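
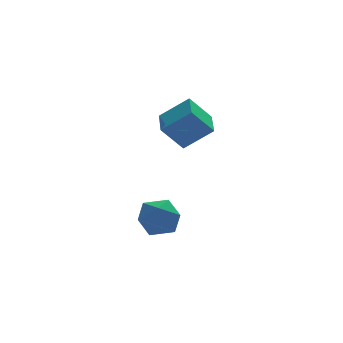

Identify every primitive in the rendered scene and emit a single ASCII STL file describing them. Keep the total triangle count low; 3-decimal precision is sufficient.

solid 
facet normal -0.724 0.279 -0.631
outer loop
vertex 1.037 2.698 2.524
vertex 1.433 4.262 2.76
vertex 2.018 2.624 1.366
endloop
endfacet
facet normal -0.243 -0.959 -0.145
outer loop
vertex 3.227 2.158 2.42
vertex 1.037 2.698 2.524
vertex 2.018 2.624 1.366
endloop
endfacet
facet normal -0.724 0.279 -0.631
outer loop
vertex 2.018 2.624 1.366
vertex 1.433 4.262 2.76
vertex 2.415 4.188 1.602
endloop
endfacet
facet normal 0.646 -0.049 -0.762
outer loop
vertex 2.415 4.188 1.602
vertex 3.227 2.158 2.42
vertex 2.018 2.624 1.366
endloop
endfacet
facet normal -0.646 0.048 0.762
outer loop
vertex 1.037 2.698 2.524
vertex 2.642 3.796 3.814
vertex 1.433 4.262 2.76
endloop
endfacet
facet normal -0.243 -0.959 -0.145
outer loop
vertex 2.245 2.232 3.578
vertex 1.037 2.698 2.524
vertex 3.227 2.158 2.42
endloop
endfacet
facet normal -0.646 0.049 0.762
outer loop
vertex 2.245 2.232 3.578
vertex 2.642 3.796 3.814
vertex 1.037 2.698 2.524
endloop
endfacet
facet normal 0.243 0.959 0.145
outer loop
vertex 1.433 4.262 2.76
vertex 2.642 3.796 3.814
vertex 2.415 4.188 1.602
endloop
endfacet
facet normal 0.646 -0.049 -0.762
outer loop
vertex 3.623 3.722 2.656
vertex 3.227 2.158 2.42
vertex 2.415 4.188 1.602
endloop
endfacet
facet normal 0.243 0.959 0.145
outer loop
vertex 2.415 4.188 1.602
vertex 2.642 3.796 3.814
vertex 3.623 3.722 2.656
endloop
endfacet
facet normal 0.724 -0.279 0.631
outer loop
vertex 3.623 3.722 2.656
vertex 2.245 2.232 3.578
vertex 3.227 2.158 2.42
endloop
endfacet
facet normal 0.724 -0.279 0.631
outer loop
vertex 2.642 3.796 3.814
vertex 2.245 2.232 3.578
vertex 3.623 3.722 2.656
endloop
endfacet
facet normal -0.112 0.060 0.992
outer loop
vertex 0.262 2.738 -1.699
vertex 0.62 1.71 -1.596
vertex 1.33 2.542 -1.566
endloop
endfacet
facet normal 0.040 0.700 0.713
outer loop
vertex 0.262 2.738 -1.699
vertex 1.33 2.542 -1.566
vertex 0.998 3.295 -2.286
endloop
endfacet
facet normal -0.463 0.856 0.232
outer loop
vertex 0.262 2.738 -1.699
vertex 0.998 3.295 -2.286
vertex 0.083 2.929 -2.761
endloop
endfacet
facet normal -0.926 0.313 0.212
outer loop
vertex 0.262 2.738 -1.699
vertex 0.083 2.929 -2.761
vertex -0.15 1.949 -2.334
endloop
endfacet
facet normal -0.709 -0.179 0.682
outer loop
vertex 0.262 2.738 -1.699
vertex -0.15 1.949 -2.334
vertex 0.62 1.71 -1.596
endloop
endfacet
facet normal 0.665 0.648 0.371
outer loop
vertex 0.998 3.295 -2.286
vertex 1.33 2.542 -1.566
vertex 1.81 2.611 -2.546
endloop
endfacet
facet normal 0.418 -0.386 0.823
outer loop
vertex 1.33 2.542 -1.566
vertex 0.62 1.71 -1.596
vertex 1.577 1.631 -2.119
endloop
endfacet
facet normal -0.548 -0.772 0.321
outer loop
vertex 0.62 1.71 -1.596
vertex -0.15 1.949 -2.334
vertex 0.662 1.265 -2.594
endloop
endfacet
facet normal -0.898 0.023 -0.438
outer loop
vertex -0.15 1.949 -2.334
vertex 0.083 2.929 -2.761
vertex 0.33 2.018 -3.314
endloop
endfacet
facet normal -0.149 0.901 -0.408
outer loop
vertex 0.083 2.929 -2.761
vertex 0.998 3.295 -2.286
vertex 1.04 2.85 -3.284
endloop
endfacet
facet normal 0.926 -0.313 -0.212
outer loop
vertex 1.398 1.822 -3.181
vertex 1.81 2.611 -2.546
vertex 1.577 1.631 -2.119
endloop
endfacet
facet normal 0.463 -0.856 -0.232
outer loop
vertex 1.398 1.822 -3.181
vertex 1.577 1.631 -2.119
vertex 0.662 1.265 -2.594
endloop
endfacet
facet normal -0.040 -0.700 -0.713
outer loop
vertex 1.398 1.822 -3.181
vertex 0.662 1.265 -2.594
vertex 0.33 2.018 -3.314
endloop
endfacet
facet normal 0.112 -0.060 -0.992
outer loop
vertex 1.398 1.822 -3.181
vertex 0.33 2.018 -3.314
vertex 1.04 2.85 -3.284
endloop
endfacet
facet normal 0.709 0.179 -0.682
outer loop
vertex 1.398 1.822 -3.181
vertex 1.04 2.85 -3.284
vertex 1.81 2.611 -2.546
endloop
endfacet
facet normal 0.898 -0.023 0.438
outer loop
vertex 1.577 1.631 -2.119
vertex 1.81 2.611 -2.546
vertex 1.33 2.542 -1.566
endloop
endfacet
facet normal 0.149 -0.901 0.408
outer loop
vertex 0.662 1.265 -2.594
vertex 1.577 1.631 -2.119
vertex 0.62 1.71 -1.596
endloop
endfacet
facet normal -0.665 -0.648 -0.371
outer loop
vertex 0.33 2.018 -3.314
vertex 0.662 1.265 -2.594
vertex -0.15 1.949 -2.334
endloop
endfacet
facet normal -0.418 0.386 -0.823
outer loop
vertex 1.04 2.85 -3.284
vertex 0.33 2.018 -3.314
vertex 0.083 2.929 -2.761
endloop
endfacet
facet normal 0.548 0.772 -0.321
outer loop
vertex 1.81 2.611 -2.546
vertex 1.04 2.85 -3.284
vertex 0.998 3.295 -2.286
endloop
endfacet

endsolid


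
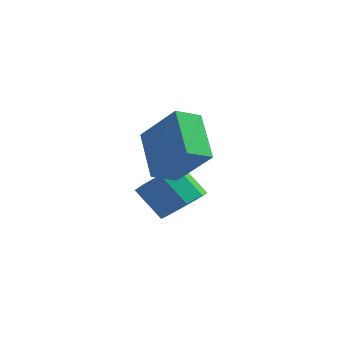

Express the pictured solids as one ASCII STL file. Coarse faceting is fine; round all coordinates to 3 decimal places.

solid 
facet normal -0.706 0.124 -0.697
outer loop
vertex -2.119 -3.696 2.378
vertex -2.973 -2.677 3.423
vertex -1.692 -3.018 2.066
endloop
endfacet
facet normal 0.505 -0.602 -0.618
outer loop
vertex -0.527 -3.223 3.217
vertex -2.119 -3.696 2.378
vertex -1.692 -3.018 2.066
endloop
endfacet
facet normal -0.706 0.125 -0.697
outer loop
vertex -1.692 -3.018 2.066
vertex -2.973 -2.677 3.423
vertex -2.545 -1.999 3.111
endloop
endfacet
facet normal 0.497 0.788 -0.363
outer loop
vertex -2.545 -1.999 3.111
vertex -0.527 -3.223 3.217
vertex -1.692 -3.018 2.066
endloop
endfacet
facet normal -0.497 -0.788 0.363
outer loop
vertex -2.119 -3.696 2.378
vertex -1.808 -2.882 4.574
vertex -2.973 -2.677 3.423
endloop
endfacet
facet normal 0.505 -0.603 -0.618
outer loop
vertex -0.955 -3.901 3.529
vertex -2.119 -3.696 2.378
vertex -0.527 -3.223 3.217
endloop
endfacet
facet normal -0.497 -0.788 0.363
outer loop
vertex -0.955 -3.901 3.529
vertex -1.808 -2.882 4.574
vertex -2.119 -3.696 2.378
endloop
endfacet
facet normal -0.505 0.603 0.618
outer loop
vertex -2.973 -2.677 3.423
vertex -1.808 -2.882 4.574
vertex -2.545 -1.999 3.111
endloop
endfacet
facet normal 0.497 0.788 -0.362
outer loop
vertex -1.381 -2.204 4.262
vertex -0.527 -3.223 3.217
vertex -2.545 -1.999 3.111
endloop
endfacet
facet normal -0.505 0.602 0.618
outer loop
vertex -2.545 -1.999 3.111
vertex -1.808 -2.882 4.574
vertex -1.381 -2.204 4.262
endloop
endfacet
facet normal 0.705 -0.124 0.698
outer loop
vertex -1.381 -2.204 4.262
vertex -0.955 -3.901 3.529
vertex -0.527 -3.223 3.217
endloop
endfacet
facet normal 0.706 -0.124 0.697
outer loop
vertex -1.808 -2.882 4.574
vertex -0.955 -3.901 3.529
vertex -1.381 -2.204 4.262
endloop
endfacet
facet normal 0.678 -0.047 -0.734
outer loop
vertex -1.708 -2.397 0.94
vertex -2.076 -1.809 0.562
vertex -1.498 -1.853 1.099
endloop
endfacet
facet normal 0.648 -0.433 0.627
outer loop
vertex -1.708 -2.397 0.94
vertex -1.498 -1.853 1.099
vertex -2.556 -2.339 1.856
endloop
endfacet
facet normal 0.648 -0.432 0.628
outer loop
vertex -2.556 -2.339 1.856
vertex -1.498 -1.853 1.099
vertex -2.347 -1.795 2.015
endloop
endfacet
facet normal -0.679 0.046 0.733
outer loop
vertex -2.556 -2.339 1.856
vertex -2.347 -1.795 2.015
vertex -2.924 -1.751 1.478
endloop
endfacet
facet normal 0.678 -0.046 -0.734
outer loop
vertex -1.498 -1.853 1.099
vertex -2.076 -1.809 0.562
vertex -1.627 -1.283 0.944
endloop
endfacet
facet normal 0.703 0.330 0.630
outer loop
vertex -1.498 -1.853 1.099
vertex -1.627 -1.283 0.944
vertex -2.347 -1.795 2.015
endloop
endfacet
facet normal 0.703 0.329 0.630
outer loop
vertex -2.347 -1.795 2.015
vertex -1.627 -1.283 0.944
vertex -2.475 -1.225 1.86
endloop
endfacet
facet normal -0.679 0.047 0.733
outer loop
vertex -2.347 -1.795 2.015
vertex -2.475 -1.225 1.86
vertex -2.924 -1.751 1.478
endloop
endfacet
facet normal 0.678 -0.046 -0.733
outer loop
vertex -1.627 -1.283 0.944
vertex -2.076 -1.809 0.562
vertex -2.019 -1.021 0.565
endloop
endfacet
facet normal 0.347 0.900 0.264
outer loop
vertex -1.627 -1.283 0.944
vertex -2.019 -1.021 0.565
vertex -2.475 -1.225 1.86
endloop
endfacet
facet normal 0.347 0.900 0.264
outer loop
vertex -2.475 -1.225 1.86
vertex -2.019 -1.021 0.565
vertex -2.867 -0.963 1.481
endloop
endfacet
facet normal -0.678 0.046 0.733
outer loop
vertex -2.475 -1.225 1.86
vertex -2.867 -0.963 1.481
vertex -2.924 -1.751 1.478
endloop
endfacet
facet normal 0.679 -0.046 -0.733
outer loop
vertex -2.019 -1.021 0.565
vertex -2.076 -1.809 0.562
vertex -2.444 -1.221 0.184
endloop
endfacet
facet normal -0.213 0.943 -0.257
outer loop
vertex -2.019 -1.021 0.565
vertex -2.444 -1.221 0.184
vertex -2.867 -0.963 1.481
endloop
endfacet
facet normal -0.213 0.943 -0.257
outer loop
vertex -2.867 -0.963 1.481
vertex -2.444 -1.221 0.184
vertex -3.292 -1.163 1.1
endloop
endfacet
facet normal -0.679 0.046 0.733
outer loop
vertex -2.867 -0.963 1.481
vertex -3.292 -1.163 1.1
vertex -2.924 -1.751 1.478
endloop
endfacet
facet normal 0.679 -0.046 -0.733
outer loop
vertex -2.444 -1.221 0.184
vertex -2.076 -1.809 0.562
vertex -2.653 -1.765 0.025
endloop
endfacet
facet normal -0.648 0.432 -0.627
outer loop
vertex -2.444 -1.221 0.184
vertex -2.653 -1.765 0.025
vertex -3.292 -1.163 1.1
endloop
endfacet
facet normal -0.647 0.433 -0.627
outer loop
vertex -3.292 -1.163 1.1
vertex -2.653 -1.765 0.025
vertex -3.502 -1.707 0.941
endloop
endfacet
facet normal -0.678 0.047 0.734
outer loop
vertex -3.292 -1.163 1.1
vertex -3.502 -1.707 0.941
vertex -2.924 -1.751 1.478
endloop
endfacet
facet normal 0.679 -0.047 -0.733
outer loop
vertex -2.653 -1.765 0.025
vertex -2.076 -1.809 0.562
vertex -2.525 -2.335 0.18
endloop
endfacet
facet normal -0.703 -0.329 -0.631
outer loop
vertex -2.653 -1.765 0.025
vertex -2.525 -2.335 0.18
vertex -3.502 -1.707 0.941
endloop
endfacet
facet normal -0.703 -0.330 -0.630
outer loop
vertex -3.502 -1.707 0.941
vertex -2.525 -2.335 0.18
vertex -3.373 -2.277 1.096
endloop
endfacet
facet normal -0.678 0.046 0.734
outer loop
vertex -3.502 -1.707 0.941
vertex -3.373 -2.277 1.096
vertex -2.924 -1.751 1.478
endloop
endfacet
facet normal 0.678 -0.046 -0.733
outer loop
vertex -2.525 -2.335 0.18
vertex -2.076 -1.809 0.562
vertex -2.133 -2.597 0.559
endloop
endfacet
facet normal -0.347 -0.900 -0.264
outer loop
vertex -2.525 -2.335 0.18
vertex -2.133 -2.597 0.559
vertex -3.373 -2.277 1.096
endloop
endfacet
facet normal -0.347 -0.900 -0.264
outer loop
vertex -3.373 -2.277 1.096
vertex -2.133 -2.597 0.559
vertex -2.981 -2.539 1.475
endloop
endfacet
facet normal -0.678 0.046 0.733
outer loop
vertex -3.373 -2.277 1.096
vertex -2.981 -2.539 1.475
vertex -2.924 -1.751 1.478
endloop
endfacet
facet normal 0.679 -0.046 -0.733
outer loop
vertex -2.133 -2.597 0.559
vertex -2.076 -1.809 0.562
vertex -1.708 -2.397 0.94
endloop
endfacet
facet normal 0.213 -0.943 0.257
outer loop
vertex -2.133 -2.597 0.559
vertex -1.708 -2.397 0.94
vertex -2.981 -2.539 1.475
endloop
endfacet
facet normal 0.213 -0.943 0.257
outer loop
vertex -2.981 -2.539 1.475
vertex -1.708 -2.397 0.94
vertex -2.556 -2.339 1.856
endloop
endfacet
facet normal -0.679 0.046 0.733
outer loop
vertex -2.981 -2.539 1.475
vertex -2.556 -2.339 1.856
vertex -2.924 -1.751 1.478
endloop
endfacet

endsolid


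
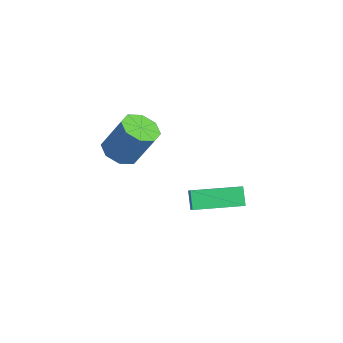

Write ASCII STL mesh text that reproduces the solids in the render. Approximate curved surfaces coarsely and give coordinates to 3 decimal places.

solid 
facet normal -0.297 -0.391 -0.871
outer loop
vertex -0.687 -1.801 2.069
vertex -1.47 -1.583 2.238
vertex -0.829 -1.219 1.856
endloop
endfacet
facet normal 0.928 0.095 -0.360
outer loop
vertex -0.687 -1.801 2.069
vertex -0.829 -1.219 1.856
vertex -0.167 -1.114 3.593
endloop
endfacet
facet normal 0.928 0.097 -0.360
outer loop
vertex -0.167 -1.114 3.593
vertex -0.829 -1.219 1.856
vertex -0.31 -0.533 3.38
endloop
endfacet
facet normal 0.297 0.392 0.871
outer loop
vertex -0.167 -1.114 3.593
vertex -0.31 -0.533 3.38
vertex -0.95 -0.897 3.762
endloop
endfacet
facet normal -0.297 -0.392 -0.871
outer loop
vertex -0.829 -1.219 1.856
vertex -1.47 -1.583 2.238
vertex -1.347 -0.851 1.867
endloop
endfacet
facet normal 0.497 0.715 -0.491
outer loop
vertex -0.829 -1.219 1.856
vertex -1.347 -0.851 1.867
vertex -0.31 -0.533 3.38
endloop
endfacet
facet normal 0.499 0.714 -0.492
outer loop
vertex -0.31 -0.533 3.38
vertex -1.347 -0.851 1.867
vertex -0.827 -0.165 3.39
endloop
endfacet
facet normal 0.296 0.393 0.871
outer loop
vertex -0.31 -0.533 3.38
vertex -0.827 -0.165 3.39
vertex -0.95 -0.897 3.762
endloop
endfacet
facet normal -0.297 -0.392 -0.871
outer loop
vertex -1.347 -0.851 1.867
vertex -1.47 -1.583 2.238
vertex -1.936 -0.912 2.095
endloop
endfacet
facet normal -0.225 0.915 -0.335
outer loop
vertex -1.347 -0.851 1.867
vertex -1.936 -0.912 2.095
vertex -0.827 -0.165 3.39
endloop
endfacet
facet normal -0.225 0.915 -0.335
outer loop
vertex -0.827 -0.165 3.39
vertex -1.936 -0.912 2.095
vertex -1.417 -0.226 3.619
endloop
endfacet
facet normal 0.297 0.392 0.870
outer loop
vertex -0.827 -0.165 3.39
vertex -1.417 -0.226 3.619
vertex -0.95 -0.897 3.762
endloop
endfacet
facet normal -0.297 -0.392 -0.871
outer loop
vertex -1.936 -0.912 2.095
vertex -1.47 -1.583 2.238
vertex -2.253 -1.366 2.407
endloop
endfacet
facet normal -0.814 0.580 0.016
outer loop
vertex -1.936 -0.912 2.095
vertex -2.253 -1.366 2.407
vertex -1.417 -0.226 3.619
endloop
endfacet
facet normal -0.815 0.580 0.017
outer loop
vertex -1.417 -0.226 3.619
vertex -2.253 -1.366 2.407
vertex -1.733 -0.679 3.931
endloop
endfacet
facet normal 0.297 0.392 0.871
outer loop
vertex -1.417 -0.226 3.619
vertex -1.733 -0.679 3.931
vertex -0.95 -0.897 3.762
endloop
endfacet
facet normal -0.297 -0.392 -0.871
outer loop
vertex -2.253 -1.366 2.407
vertex -1.47 -1.583 2.238
vertex -2.11 -1.947 2.62
endloop
endfacet
facet normal -0.928 -0.096 0.360
outer loop
vertex -2.253 -1.366 2.407
vertex -2.11 -1.947 2.62
vertex -1.733 -0.679 3.931
endloop
endfacet
facet normal -0.928 -0.095 0.359
outer loop
vertex -1.733 -0.679 3.931
vertex -2.11 -1.947 2.62
vertex -1.591 -1.261 4.144
endloop
endfacet
facet normal 0.297 0.391 0.871
outer loop
vertex -1.733 -0.679 3.931
vertex -1.591 -1.261 4.144
vertex -0.95 -0.897 3.762
endloop
endfacet
facet normal -0.296 -0.393 -0.871
outer loop
vertex -2.11 -1.947 2.62
vertex -1.47 -1.583 2.238
vertex -1.593 -2.315 2.61
endloop
endfacet
facet normal -0.499 -0.714 0.491
outer loop
vertex -2.11 -1.947 2.62
vertex -1.593 -2.315 2.61
vertex -1.591 -1.261 4.144
endloop
endfacet
facet normal -0.497 -0.715 0.492
outer loop
vertex -1.591 -1.261 4.144
vertex -1.593 -2.315 2.61
vertex -1.073 -1.629 4.133
endloop
endfacet
facet normal 0.297 0.392 0.871
outer loop
vertex -1.591 -1.261 4.144
vertex -1.073 -1.629 4.133
vertex -0.95 -0.897 3.762
endloop
endfacet
facet normal -0.297 -0.392 -0.870
outer loop
vertex -1.593 -2.315 2.61
vertex -1.47 -1.583 2.238
vertex -1.003 -2.254 2.381
endloop
endfacet
facet normal 0.225 -0.915 0.335
outer loop
vertex -1.593 -2.315 2.61
vertex -1.003 -2.254 2.381
vertex -1.073 -1.629 4.133
endloop
endfacet
facet normal 0.225 -0.915 0.335
outer loop
vertex -1.073 -1.629 4.133
vertex -1.003 -2.254 2.381
vertex -0.484 -1.568 3.905
endloop
endfacet
facet normal 0.297 0.392 0.871
outer loop
vertex -1.073 -1.629 4.133
vertex -0.484 -1.568 3.905
vertex -0.95 -0.897 3.762
endloop
endfacet
facet normal -0.297 -0.392 -0.871
outer loop
vertex -1.003 -2.254 2.381
vertex -1.47 -1.583 2.238
vertex -0.687 -1.801 2.069
endloop
endfacet
facet normal 0.815 -0.580 -0.017
outer loop
vertex -1.003 -2.254 2.381
vertex -0.687 -1.801 2.069
vertex -0.484 -1.568 3.905
endloop
endfacet
facet normal 0.814 -0.580 -0.016
outer loop
vertex -0.484 -1.568 3.905
vertex -0.687 -1.801 2.069
vertex -0.167 -1.114 3.593
endloop
endfacet
facet normal 0.297 0.392 0.871
outer loop
vertex -0.484 -1.568 3.905
vertex -0.167 -1.114 3.593
vertex -0.95 -0.897 3.762
endloop
endfacet
facet normal -0.590 0.050 0.806
outer loop
vertex -2.084 1.314 -1.012
vertex -1.83 3.388 -0.955
vertex -2.819 1.419 -1.556
endloop
endfacet
facet normal -0.122 -0.992 -0.027
outer loop
vertex -2.27 1.372 -2.305
vertex -2.084 1.314 -1.012
vertex -2.819 1.419 -1.556
endloop
endfacet
facet normal -0.590 0.050 0.806
outer loop
vertex -2.819 1.419 -1.556
vertex -1.83 3.388 -0.955
vertex -2.564 3.493 -1.499
endloop
endfacet
facet normal -0.798 0.114 -0.592
outer loop
vertex -2.564 3.493 -1.499
vertex -2.27 1.372 -2.305
vertex -2.819 1.419 -1.556
endloop
endfacet
facet normal 0.798 -0.114 0.592
outer loop
vertex -2.084 1.314 -1.012
vertex -1.281 3.341 -1.704
vertex -1.83 3.388 -0.955
endloop
endfacet
facet normal -0.122 -0.992 -0.027
outer loop
vertex -1.536 1.267 -1.761
vertex -2.084 1.314 -1.012
vertex -2.27 1.372 -2.305
endloop
endfacet
facet normal 0.798 -0.114 0.591
outer loop
vertex -1.536 1.267 -1.761
vertex -1.281 3.341 -1.704
vertex -2.084 1.314 -1.012
endloop
endfacet
facet normal 0.122 0.992 0.027
outer loop
vertex -1.83 3.388 -0.955
vertex -1.281 3.341 -1.704
vertex -2.564 3.493 -1.499
endloop
endfacet
facet normal -0.798 0.114 -0.591
outer loop
vertex -2.016 3.446 -2.248
vertex -2.27 1.372 -2.305
vertex -2.564 3.493 -1.499
endloop
endfacet
facet normal 0.122 0.992 0.027
outer loop
vertex -2.564 3.493 -1.499
vertex -1.281 3.341 -1.704
vertex -2.016 3.446 -2.248
endloop
endfacet
facet normal 0.590 -0.050 -0.806
outer loop
vertex -2.016 3.446 -2.248
vertex -1.536 1.267 -1.761
vertex -2.27 1.372 -2.305
endloop
endfacet
facet normal 0.590 -0.050 -0.806
outer loop
vertex -1.281 3.341 -1.704
vertex -1.536 1.267 -1.761
vertex -2.016 3.446 -2.248
endloop
endfacet

endsolid


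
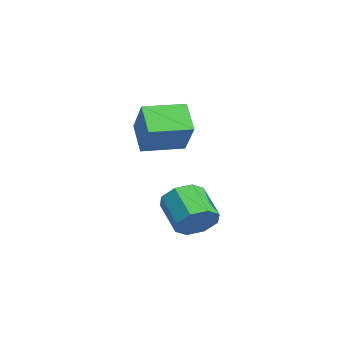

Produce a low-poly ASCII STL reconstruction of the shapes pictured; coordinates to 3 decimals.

solid 
facet normal -0.638 -0.058 -0.768
outer loop
vertex -4.667 1.53 2.485
vertex -4.818 3.564 2.457
vertex -3.386 1.61 1.416
endloop
endfacet
facet normal 0.074 -0.997 0.014
outer loop
vertex -2.002 1.736 3.083
vertex -4.667 1.53 2.485
vertex -3.386 1.61 1.416
endloop
endfacet
facet normal -0.638 -0.058 -0.768
outer loop
vertex -3.386 1.61 1.416
vertex -4.818 3.564 2.457
vertex -3.537 3.644 1.388
endloop
endfacet
facet normal 0.767 0.048 -0.640
outer loop
vertex -3.537 3.644 1.388
vertex -2.002 1.736 3.083
vertex -3.386 1.61 1.416
endloop
endfacet
facet normal -0.767 -0.048 0.640
outer loop
vertex -4.667 1.53 2.485
vertex -3.434 3.69 4.124
vertex -4.818 3.564 2.457
endloop
endfacet
facet normal 0.074 -0.997 0.014
outer loop
vertex -3.283 1.656 4.152
vertex -4.667 1.53 2.485
vertex -2.002 1.736 3.083
endloop
endfacet
facet normal -0.767 -0.048 0.640
outer loop
vertex -3.283 1.656 4.152
vertex -3.434 3.69 4.124
vertex -4.667 1.53 2.485
endloop
endfacet
facet normal -0.074 0.997 -0.014
outer loop
vertex -4.818 3.564 2.457
vertex -3.434 3.69 4.124
vertex -3.537 3.644 1.388
endloop
endfacet
facet normal 0.767 0.048 -0.640
outer loop
vertex -2.153 3.77 3.055
vertex -2.002 1.736 3.083
vertex -3.537 3.644 1.388
endloop
endfacet
facet normal -0.074 0.997 -0.014
outer loop
vertex -3.537 3.644 1.388
vertex -3.434 3.69 4.124
vertex -2.153 3.77 3.055
endloop
endfacet
facet normal 0.638 0.058 0.768
outer loop
vertex -2.153 3.77 3.055
vertex -3.283 1.656 4.152
vertex -2.002 1.736 3.083
endloop
endfacet
facet normal 0.638 0.058 0.768
outer loop
vertex -3.434 3.69 4.124
vertex -3.283 1.656 4.152
vertex -2.153 3.77 3.055
endloop
endfacet
facet normal 0.841 0.200 -0.503
outer loop
vertex 2.37 2.693 -0.054
vertex 1.815 3.102 -0.819
vertex 2.245 3.465 0.044
endloop
endfacet
facet normal 0.518 -0.025 0.855
outer loop
vertex 2.37 2.693 -0.054
vertex 2.245 3.465 0.044
vertex 0.841 2.33 0.863
endloop
endfacet
facet normal 0.518 -0.025 0.855
outer loop
vertex 0.841 2.33 0.863
vertex 2.245 3.465 0.044
vertex 0.716 3.102 0.961
endloop
endfacet
facet normal -0.840 -0.200 0.504
outer loop
vertex 0.841 2.33 0.863
vertex 0.716 3.102 0.961
vertex 0.285 2.738 0.099
endloop
endfacet
facet normal 0.841 0.200 -0.503
outer loop
vertex 2.245 3.465 0.044
vertex 1.815 3.102 -0.819
vertex 1.868 4.025 -0.364
endloop
endfacet
facet normal 0.255 0.676 0.692
outer loop
vertex 2.245 3.465 0.044
vertex 1.868 4.025 -0.364
vertex 0.716 3.102 0.961
endloop
endfacet
facet normal 0.254 0.676 0.692
outer loop
vertex 0.716 3.102 0.961
vertex 1.868 4.025 -0.364
vertex 0.338 3.661 0.553
endloop
endfacet
facet normal -0.840 -0.200 0.504
outer loop
vertex 0.716 3.102 0.961
vertex 0.338 3.661 0.553
vertex 0.285 2.738 0.099
endloop
endfacet
facet normal 0.840 0.200 -0.504
outer loop
vertex 1.868 4.025 -0.364
vertex 1.815 3.102 -0.819
vertex 1.459 4.043 -1.038
endloop
endfacet
facet normal -0.159 0.980 0.123
outer loop
vertex 1.868 4.025 -0.364
vertex 1.459 4.043 -1.038
vertex 0.338 3.661 0.553
endloop
endfacet
facet normal -0.158 0.980 0.124
outer loop
vertex 0.338 3.661 0.553
vertex 1.459 4.043 -1.038
vertex -0.07 3.68 -0.121
endloop
endfacet
facet normal -0.841 -0.199 0.503
outer loop
vertex 0.338 3.661 0.553
vertex -0.07 3.68 -0.121
vertex 0.285 2.738 0.099
endloop
endfacet
facet normal 0.840 0.200 -0.504
outer loop
vertex 1.459 4.043 -1.038
vertex 1.815 3.102 -0.819
vertex 1.259 3.51 -1.583
endloop
endfacet
facet normal -0.479 0.709 -0.518
outer loop
vertex 1.459 4.043 -1.038
vertex 1.259 3.51 -1.583
vertex -0.07 3.68 -0.121
endloop
endfacet
facet normal -0.479 0.709 -0.518
outer loop
vertex -0.07 3.68 -0.121
vertex 1.259 3.51 -1.583
vertex -0.27 3.147 -0.666
endloop
endfacet
facet normal -0.841 -0.199 0.503
outer loop
vertex -0.07 3.68 -0.121
vertex -0.27 3.147 -0.666
vertex 0.285 2.738 0.099
endloop
endfacet
facet normal 0.840 0.200 -0.504
outer loop
vertex 1.259 3.51 -1.583
vertex 1.815 3.102 -0.819
vertex 1.384 2.738 -1.681
endloop
endfacet
facet normal -0.518 0.025 -0.855
outer loop
vertex 1.259 3.51 -1.583
vertex 1.384 2.738 -1.681
vertex -0.27 3.147 -0.666
endloop
endfacet
facet normal -0.518 0.025 -0.855
outer loop
vertex -0.27 3.147 -0.666
vertex 1.384 2.738 -1.681
vertex -0.145 2.375 -0.764
endloop
endfacet
facet normal -0.841 -0.200 0.503
outer loop
vertex -0.27 3.147 -0.666
vertex -0.145 2.375 -0.764
vertex 0.285 2.738 0.099
endloop
endfacet
facet normal 0.840 0.200 -0.504
outer loop
vertex 1.384 2.738 -1.681
vertex 1.815 3.102 -0.819
vertex 1.762 2.179 -1.273
endloop
endfacet
facet normal -0.254 -0.676 -0.691
outer loop
vertex 1.384 2.738 -1.681
vertex 1.762 2.179 -1.273
vertex -0.145 2.375 -0.764
endloop
endfacet
facet normal -0.254 -0.675 -0.692
outer loop
vertex -0.145 2.375 -0.764
vertex 1.762 2.179 -1.273
vertex 0.232 1.815 -0.356
endloop
endfacet
facet normal -0.841 -0.200 0.503
outer loop
vertex -0.145 2.375 -0.764
vertex 0.232 1.815 -0.356
vertex 0.285 2.738 0.099
endloop
endfacet
facet normal 0.841 0.199 -0.503
outer loop
vertex 1.762 2.179 -1.273
vertex 1.815 3.102 -0.819
vertex 2.17 2.16 -0.599
endloop
endfacet
facet normal 0.159 -0.980 -0.124
outer loop
vertex 1.762 2.179 -1.273
vertex 2.17 2.16 -0.599
vertex 0.232 1.815 -0.356
endloop
endfacet
facet normal 0.159 -0.980 -0.123
outer loop
vertex 0.232 1.815 -0.356
vertex 2.17 2.16 -0.599
vertex 0.641 1.797 0.318
endloop
endfacet
facet normal -0.840 -0.200 0.504
outer loop
vertex 0.232 1.815 -0.356
vertex 0.641 1.797 0.318
vertex 0.285 2.738 0.099
endloop
endfacet
facet normal 0.841 0.199 -0.503
outer loop
vertex 2.17 2.16 -0.599
vertex 1.815 3.102 -0.819
vertex 2.37 2.693 -0.054
endloop
endfacet
facet normal 0.479 -0.709 0.518
outer loop
vertex 2.17 2.16 -0.599
vertex 2.37 2.693 -0.054
vertex 0.641 1.797 0.318
endloop
endfacet
facet normal 0.479 -0.709 0.518
outer loop
vertex 0.641 1.797 0.318
vertex 2.37 2.693 -0.054
vertex 0.841 2.33 0.863
endloop
endfacet
facet normal -0.840 -0.200 0.504
outer loop
vertex 0.641 1.797 0.318
vertex 0.841 2.33 0.863
vertex 0.285 2.738 0.099
endloop
endfacet

endsolid


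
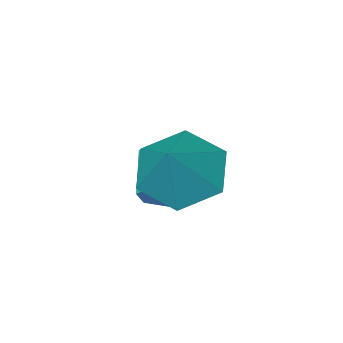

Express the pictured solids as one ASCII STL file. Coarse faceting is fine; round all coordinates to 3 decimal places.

solid 
facet normal 0.543 0.664 -0.514
outer loop
vertex 0.166 0.226 1.291
vertex -0.363 0.565 1.17
vertex 0.04 0.618 1.664
endloop
endfacet
facet normal 0.808 -0.248 0.534
outer loop
vertex 0.166 0.226 1.291
vertex 0.04 0.618 1.664
vertex -0.448 -0.525 1.871
endloop
endfacet
facet normal 0.808 -0.248 0.534
outer loop
vertex -0.448 -0.525 1.871
vertex 0.04 0.618 1.664
vertex -0.574 -0.133 2.244
endloop
endfacet
facet normal -0.544 -0.664 0.514
outer loop
vertex -0.448 -0.525 1.871
vertex -0.574 -0.133 2.244
vertex -0.977 -0.185 1.75
endloop
endfacet
facet normal 0.543 0.664 -0.514
outer loop
vertex 0.04 0.618 1.664
vertex -0.363 0.565 1.17
vertex -0.389 0.97 1.666
endloop
endfacet
facet normal 0.328 0.395 0.858
outer loop
vertex 0.04 0.618 1.664
vertex -0.389 0.97 1.666
vertex -0.574 -0.133 2.244
endloop
endfacet
facet normal 0.326 0.395 0.859
outer loop
vertex -0.574 -0.133 2.244
vertex -0.389 0.97 1.666
vertex -1.003 0.219 2.245
endloop
endfacet
facet normal -0.544 -0.664 0.513
outer loop
vertex -0.574 -0.133 2.244
vertex -1.003 0.219 2.245
vertex -0.977 -0.185 1.75
endloop
endfacet
facet normal 0.543 0.664 -0.514
outer loop
vertex -0.389 0.97 1.666
vertex -0.363 0.565 1.17
vertex -0.799 1.017 1.294
endloop
endfacet
facet normal -0.402 0.742 0.537
outer loop
vertex -0.389 0.97 1.666
vertex -0.799 1.017 1.294
vertex -1.003 0.219 2.245
endloop
endfacet
facet normal -0.401 0.742 0.537
outer loop
vertex -1.003 0.219 2.245
vertex -0.799 1.017 1.294
vertex -1.413 0.266 1.874
endloop
endfacet
facet normal -0.542 -0.665 0.514
outer loop
vertex -1.003 0.219 2.245
vertex -1.413 0.266 1.874
vertex -0.977 -0.185 1.75
endloop
endfacet
facet normal 0.544 0.665 -0.512
outer loop
vertex -0.799 1.017 1.294
vertex -0.363 0.565 1.17
vertex -0.88 0.725 0.829
endloop
endfacet
facet normal -0.827 0.530 -0.189
outer loop
vertex -0.799 1.017 1.294
vertex -0.88 0.725 0.829
vertex -1.413 0.266 1.874
endloop
endfacet
facet normal -0.827 0.530 -0.189
outer loop
vertex -1.413 0.266 1.874
vertex -0.88 0.725 0.829
vertex -1.494 -0.026 1.409
endloop
endfacet
facet normal -0.543 -0.666 0.512
outer loop
vertex -1.413 0.266 1.874
vertex -1.494 -0.026 1.409
vertex -0.977 -0.185 1.75
endloop
endfacet
facet normal 0.544 0.664 -0.513
outer loop
vertex -0.88 0.725 0.829
vertex -0.363 0.565 1.17
vertex -0.572 0.312 0.621
endloop
endfacet
facet normal -0.630 -0.081 -0.772
outer loop
vertex -0.88 0.725 0.829
vertex -0.572 0.312 0.621
vertex -1.494 -0.026 1.409
endloop
endfacet
facet normal -0.630 -0.081 -0.772
outer loop
vertex -1.494 -0.026 1.409
vertex -0.572 0.312 0.621
vertex -1.186 -0.439 1.201
endloop
endfacet
facet normal -0.543 -0.664 0.514
outer loop
vertex -1.494 -0.026 1.409
vertex -1.186 -0.439 1.201
vertex -0.977 -0.185 1.75
endloop
endfacet
facet normal 0.543 0.665 -0.513
outer loop
vertex -0.572 0.312 0.621
vertex -0.363 0.565 1.17
vertex -0.106 0.09 0.826
endloop
endfacet
facet normal 0.040 -0.631 -0.775
outer loop
vertex -0.572 0.312 0.621
vertex -0.106 0.09 0.826
vertex -1.186 -0.439 1.201
endloop
endfacet
facet normal 0.040 -0.631 -0.775
outer loop
vertex -1.186 -0.439 1.201
vertex -0.106 0.09 0.826
vertex -0.72 -0.661 1.406
endloop
endfacet
facet normal -0.543 -0.664 0.514
outer loop
vertex -1.186 -0.439 1.201
vertex -0.72 -0.661 1.406
vertex -0.977 -0.185 1.75
endloop
endfacet
facet normal 0.543 0.665 -0.512
outer loop
vertex -0.106 0.09 0.826
vertex -0.363 0.565 1.17
vertex 0.166 0.226 1.291
endloop
endfacet
facet normal 0.682 -0.706 -0.192
outer loop
vertex -0.106 0.09 0.826
vertex 0.166 0.226 1.291
vertex -0.72 -0.661 1.406
endloop
endfacet
facet normal 0.682 -0.706 -0.192
outer loop
vertex -0.72 -0.661 1.406
vertex 0.166 0.226 1.291
vertex -0.448 -0.525 1.871
endloop
endfacet
facet normal -0.544 -0.664 0.513
outer loop
vertex -0.72 -0.661 1.406
vertex -0.448 -0.525 1.871
vertex -0.977 -0.185 1.75
endloop
endfacet
facet normal -0.513 -0.401 -0.759
outer loop
vertex 0.502 1.976 2.045
vertex 0.01 1.455 2.653
vertex -0.298 2.309 2.41
endloop
endfacet
facet normal 0.342 0.934 -0.103
outer loop
vertex 0.502 1.976 2.045
vertex -0.298 2.309 2.41
vertex 0.79 2.065 3.807
endloop
endfacet
facet normal -0.513 -0.401 -0.759
outer loop
vertex -0.298 2.309 2.41
vertex 0.01 1.455 2.653
vertex -0.79 1.788 3.018
endloop
endfacet
facet normal -0.358 0.832 0.424
outer loop
vertex -0.298 2.309 2.41
vertex -0.79 1.788 3.018
vertex 0.79 2.065 3.807
endloop
endfacet
facet normal -0.513 -0.402 -0.758
outer loop
vertex -0.79 1.788 3.018
vertex 0.01 1.455 2.653
vertex -0.482 0.934 3.262
endloop
endfacet
facet normal -0.457 0.088 0.885
outer loop
vertex -0.79 1.788 3.018
vertex -0.482 0.934 3.262
vertex 0.79 2.065 3.807
endloop
endfacet
facet normal -0.514 -0.401 -0.758
outer loop
vertex -0.482 0.934 3.262
vertex 0.01 1.455 2.653
vertex 0.317 0.601 2.897
endloop
endfacet
facet normal 0.143 -0.555 0.819
outer loop
vertex -0.482 0.934 3.262
vertex 0.317 0.601 2.897
vertex 0.79 2.065 3.807
endloop
endfacet
facet normal -0.513 -0.401 -0.759
outer loop
vertex 0.317 0.601 2.897
vertex 0.01 1.455 2.653
vertex 0.809 1.122 2.289
endloop
endfacet
facet normal 0.842 -0.454 0.292
outer loop
vertex 0.317 0.601 2.897
vertex 0.809 1.122 2.289
vertex 0.79 2.065 3.807
endloop
endfacet
facet normal -0.513 -0.401 -0.759
outer loop
vertex 0.809 1.122 2.289
vertex 0.01 1.455 2.653
vertex 0.502 1.976 2.045
endloop
endfacet
facet normal 0.942 0.290 -0.169
outer loop
vertex 0.809 1.122 2.289
vertex 0.502 1.976 2.045
vertex 0.79 2.065 3.807
endloop
endfacet

endsolid


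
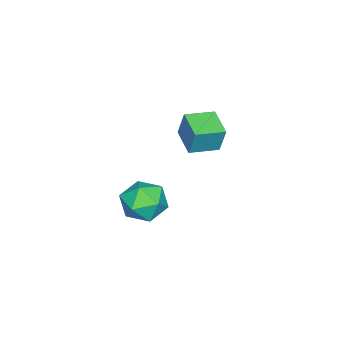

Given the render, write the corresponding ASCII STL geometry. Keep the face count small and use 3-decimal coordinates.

solid 
facet normal -0.207 0.927 0.313
outer loop
vertex 2.027 0.296 -2.956
vertex 1.79 -0.106 -1.921
vertex 2.849 0.217 -2.177
endloop
endfacet
facet normal 0.284 0.937 -0.205
outer loop
vertex 2.027 0.296 -2.956
vertex 2.849 0.217 -2.177
vertex 3.056 -0.081 -3.253
endloop
endfacet
facet normal 0.003 0.624 -0.781
outer loop
vertex 2.027 0.296 -2.956
vertex 3.056 -0.081 -3.253
vertex 2.126 -0.588 -3.662
endloop
endfacet
facet normal -0.662 0.421 -0.620
outer loop
vertex 2.027 0.296 -2.956
vertex 2.126 -0.588 -3.662
vertex 1.344 -0.604 -2.839
endloop
endfacet
facet normal -0.792 0.608 0.055
outer loop
vertex 2.027 0.296 -2.956
vertex 1.344 -0.604 -2.839
vertex 1.79 -0.106 -1.921
endloop
endfacet
facet normal 0.839 0.543 0.011
outer loop
vertex 3.056 -0.081 -3.253
vertex 2.849 0.217 -2.177
vertex 3.456 -0.716 -2.401
endloop
endfacet
facet normal 0.044 0.527 0.848
outer loop
vertex 2.849 0.217 -2.177
vertex 1.79 -0.106 -1.921
vertex 2.674 -0.732 -1.578
endloop
endfacet
facet normal -0.902 0.011 0.432
outer loop
vertex 1.79 -0.106 -1.921
vertex 1.344 -0.604 -2.839
vertex 1.744 -1.239 -1.987
endloop
endfacet
facet normal -0.691 -0.291 -0.662
outer loop
vertex 1.344 -0.604 -2.839
vertex 2.126 -0.588 -3.662
vertex 1.951 -1.537 -3.063
endloop
endfacet
facet normal 0.385 0.038 -0.922
outer loop
vertex 2.126 -0.588 -3.662
vertex 3.056 -0.081 -3.253
vertex 3.01 -1.214 -3.319
endloop
endfacet
facet normal 0.662 -0.421 0.620
outer loop
vertex 2.773 -1.616 -2.284
vertex 3.456 -0.716 -2.401
vertex 2.674 -0.732 -1.578
endloop
endfacet
facet normal -0.003 -0.624 0.781
outer loop
vertex 2.773 -1.616 -2.284
vertex 2.674 -0.732 -1.578
vertex 1.744 -1.239 -1.987
endloop
endfacet
facet normal -0.284 -0.937 0.205
outer loop
vertex 2.773 -1.616 -2.284
vertex 1.744 -1.239 -1.987
vertex 1.951 -1.537 -3.063
endloop
endfacet
facet normal 0.207 -0.927 -0.313
outer loop
vertex 2.773 -1.616 -2.284
vertex 1.951 -1.537 -3.063
vertex 3.01 -1.214 -3.319
endloop
endfacet
facet normal 0.792 -0.608 -0.055
outer loop
vertex 2.773 -1.616 -2.284
vertex 3.01 -1.214 -3.319
vertex 3.456 -0.716 -2.401
endloop
endfacet
facet normal 0.691 0.291 0.662
outer loop
vertex 2.674 -0.732 -1.578
vertex 3.456 -0.716 -2.401
vertex 2.849 0.217 -2.177
endloop
endfacet
facet normal -0.385 -0.038 0.922
outer loop
vertex 1.744 -1.239 -1.987
vertex 2.674 -0.732 -1.578
vertex 1.79 -0.106 -1.921
endloop
endfacet
facet normal -0.839 -0.543 -0.011
outer loop
vertex 1.951 -1.537 -3.063
vertex 1.744 -1.239 -1.987
vertex 1.344 -0.604 -2.839
endloop
endfacet
facet normal -0.044 -0.527 -0.848
outer loop
vertex 3.01 -1.214 -3.319
vertex 1.951 -1.537 -3.063
vertex 2.126 -0.588 -3.662
endloop
endfacet
facet normal 0.902 -0.011 -0.432
outer loop
vertex 3.456 -0.716 -2.401
vertex 3.01 -1.214 -3.319
vertex 3.056 -0.081 -3.253
endloop
endfacet
facet normal -0.698 0.706 -0.120
outer loop
vertex -3.557 0.013 -0.674
vertex -2.506 0.991 -1.032
vertex -3.687 -0.348 -2.042
endloop
endfacet
facet normal -0.710 -0.662 0.242
outer loop
vertex -2.674 -1.371 -1.868
vertex -3.557 0.013 -0.674
vertex -3.687 -0.348 -2.042
endloop
endfacet
facet normal -0.698 0.706 -0.120
outer loop
vertex -3.687 -0.348 -2.042
vertex -2.506 0.991 -1.032
vertex -2.636 0.631 -2.399
endloop
endfacet
facet normal -0.091 -0.254 -0.963
outer loop
vertex -2.636 0.631 -2.399
vertex -2.674 -1.371 -1.868
vertex -3.687 -0.348 -2.042
endloop
endfacet
facet normal 0.091 0.254 0.963
outer loop
vertex -3.557 0.013 -0.674
vertex -1.493 -0.032 -0.858
vertex -2.506 0.991 -1.032
endloop
endfacet
facet normal -0.710 -0.661 0.242
outer loop
vertex -2.544 -1.011 -0.501
vertex -3.557 0.013 -0.674
vertex -2.674 -1.371 -1.868
endloop
endfacet
facet normal 0.091 0.253 0.963
outer loop
vertex -2.544 -1.011 -0.501
vertex -1.493 -0.032 -0.858
vertex -3.557 0.013 -0.674
endloop
endfacet
facet normal 0.710 0.662 -0.242
outer loop
vertex -2.506 0.991 -1.032
vertex -1.493 -0.032 -0.858
vertex -2.636 0.631 -2.399
endloop
endfacet
facet normal -0.092 -0.254 -0.963
outer loop
vertex -1.623 -0.393 -2.226
vertex -2.674 -1.371 -1.868
vertex -2.636 0.631 -2.399
endloop
endfacet
facet normal 0.710 0.661 -0.242
outer loop
vertex -2.636 0.631 -2.399
vertex -1.493 -0.032 -0.858
vertex -1.623 -0.393 -2.226
endloop
endfacet
facet normal 0.698 -0.706 0.120
outer loop
vertex -1.623 -0.393 -2.226
vertex -2.544 -1.011 -0.501
vertex -2.674 -1.371 -1.868
endloop
endfacet
facet normal 0.698 -0.706 0.120
outer loop
vertex -1.493 -0.032 -0.858
vertex -2.544 -1.011 -0.501
vertex -1.623 -0.393 -2.226
endloop
endfacet

endsolid


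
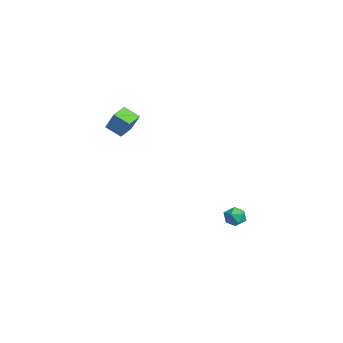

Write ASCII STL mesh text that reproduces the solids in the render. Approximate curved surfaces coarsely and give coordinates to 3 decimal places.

solid 
facet normal -0.609 -0.366 0.704
outer loop
vertex 1.477 2.357 -3.58
vertex 1.867 1.839 -3.512
vertex 1.966 2.372 -3.149
endloop
endfacet
facet normal -0.626 0.346 0.698
outer loop
vertex 1.477 2.357 -3.58
vertex 1.966 2.372 -3.149
vertex 1.842 2.894 -3.519
endloop
endfacet
facet normal -0.829 0.558 0.047
outer loop
vertex 1.477 2.357 -3.58
vertex 1.842 2.894 -3.519
vertex 1.667 2.684 -4.111
endloop
endfacet
facet normal -0.936 -0.024 -0.350
outer loop
vertex 1.477 2.357 -3.58
vertex 1.667 2.684 -4.111
vertex 1.682 2.032 -4.106
endloop
endfacet
facet normal -0.801 -0.596 0.056
outer loop
vertex 1.477 2.357 -3.58
vertex 1.682 2.032 -4.106
vertex 1.867 1.839 -3.512
endloop
endfacet
facet normal 0.038 0.584 0.811
outer loop
vertex 1.842 2.894 -3.519
vertex 1.966 2.372 -3.149
vertex 2.458 2.708 -3.414
endloop
endfacet
facet normal 0.065 -0.570 0.819
outer loop
vertex 1.966 2.372 -3.149
vertex 1.867 1.839 -3.512
vertex 2.473 2.056 -3.409
endloop
endfacet
facet normal -0.245 -0.942 -0.230
outer loop
vertex 1.867 1.839 -3.512
vertex 1.682 2.032 -4.106
vertex 2.298 1.846 -4.001
endloop
endfacet
facet normal -0.465 -0.017 -0.885
outer loop
vertex 1.682 2.032 -4.106
vertex 1.667 2.684 -4.111
vertex 2.174 2.368 -4.371
endloop
endfacet
facet normal -0.290 0.926 -0.243
outer loop
vertex 1.667 2.684 -4.111
vertex 1.842 2.894 -3.519
vertex 2.273 2.901 -4.008
endloop
endfacet
facet normal 0.936 0.024 0.350
outer loop
vertex 2.663 2.383 -3.94
vertex 2.458 2.708 -3.414
vertex 2.473 2.056 -3.409
endloop
endfacet
facet normal 0.829 -0.558 -0.047
outer loop
vertex 2.663 2.383 -3.94
vertex 2.473 2.056 -3.409
vertex 2.298 1.846 -4.001
endloop
endfacet
facet normal 0.626 -0.346 -0.698
outer loop
vertex 2.663 2.383 -3.94
vertex 2.298 1.846 -4.001
vertex 2.174 2.368 -4.371
endloop
endfacet
facet normal 0.609 0.366 -0.704
outer loop
vertex 2.663 2.383 -3.94
vertex 2.174 2.368 -4.371
vertex 2.273 2.901 -4.008
endloop
endfacet
facet normal 0.801 0.596 -0.056
outer loop
vertex 2.663 2.383 -3.94
vertex 2.273 2.901 -4.008
vertex 2.458 2.708 -3.414
endloop
endfacet
facet normal 0.465 0.017 0.885
outer loop
vertex 2.473 2.056 -3.409
vertex 2.458 2.708 -3.414
vertex 1.966 2.372 -3.149
endloop
endfacet
facet normal 0.290 -0.926 0.243
outer loop
vertex 2.298 1.846 -4.001
vertex 2.473 2.056 -3.409
vertex 1.867 1.839 -3.512
endloop
endfacet
facet normal -0.038 -0.584 -0.811
outer loop
vertex 2.174 2.368 -4.371
vertex 2.298 1.846 -4.001
vertex 1.682 2.032 -4.106
endloop
endfacet
facet normal -0.065 0.570 -0.819
outer loop
vertex 2.273 2.901 -4.008
vertex 2.174 2.368 -4.371
vertex 1.667 2.684 -4.111
endloop
endfacet
facet normal 0.245 0.942 0.230
outer loop
vertex 2.458 2.708 -3.414
vertex 2.273 2.901 -4.008
vertex 1.842 2.894 -3.519
endloop
endfacet
facet normal -0.518 -0.220 -0.827
outer loop
vertex 0.938 -3.883 2.568
vertex 0.32 -3.237 2.783
vertex 1.452 -3.227 2.071
endloop
endfacet
facet normal 0.672 -0.703 -0.234
outer loop
vertex 2.12 -2.943 3.137
vertex 0.938 -3.883 2.568
vertex 1.452 -3.227 2.071
endloop
endfacet
facet normal -0.518 -0.220 -0.827
outer loop
vertex 1.452 -3.227 2.071
vertex 0.32 -3.237 2.783
vertex 0.834 -2.581 2.286
endloop
endfacet
facet normal 0.529 0.677 -0.512
outer loop
vertex 0.834 -2.581 2.286
vertex 2.12 -2.943 3.137
vertex 1.452 -3.227 2.071
endloop
endfacet
facet normal -0.529 -0.677 0.512
outer loop
vertex 0.938 -3.883 2.568
vertex 0.988 -2.953 3.849
vertex 0.32 -3.237 2.783
endloop
endfacet
facet normal 0.672 -0.703 -0.234
outer loop
vertex 1.606 -3.599 3.634
vertex 0.938 -3.883 2.568
vertex 2.12 -2.943 3.137
endloop
endfacet
facet normal -0.529 -0.677 0.512
outer loop
vertex 1.606 -3.599 3.634
vertex 0.988 -2.953 3.849
vertex 0.938 -3.883 2.568
endloop
endfacet
facet normal -0.672 0.703 0.234
outer loop
vertex 0.32 -3.237 2.783
vertex 0.988 -2.953 3.849
vertex 0.834 -2.581 2.286
endloop
endfacet
facet normal 0.529 0.677 -0.512
outer loop
vertex 1.502 -2.297 3.352
vertex 2.12 -2.943 3.137
vertex 0.834 -2.581 2.286
endloop
endfacet
facet normal -0.672 0.703 0.234
outer loop
vertex 0.834 -2.581 2.286
vertex 0.988 -2.953 3.849
vertex 1.502 -2.297 3.352
endloop
endfacet
facet normal 0.518 0.220 0.827
outer loop
vertex 1.502 -2.297 3.352
vertex 1.606 -3.599 3.634
vertex 2.12 -2.943 3.137
endloop
endfacet
facet normal 0.518 0.220 0.827
outer loop
vertex 0.988 -2.953 3.849
vertex 1.606 -3.599 3.634
vertex 1.502 -2.297 3.352
endloop
endfacet

endsolid


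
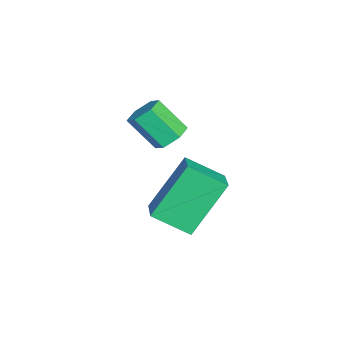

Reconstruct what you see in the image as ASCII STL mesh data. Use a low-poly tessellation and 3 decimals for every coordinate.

solid 
facet normal -0.377 0.496 0.782
outer loop
vertex 0.177 3.791 -2.362
vertex 1.19 3.912 -1.95
vertex 0.301 4.86 -2.98
endloop
endfacet
facet normal -0.921 -0.110 -0.375
outer loop
vertex 1.01 3.928 -4.45
vertex 0.177 3.791 -2.362
vertex 0.301 4.86 -2.98
endloop
endfacet
facet normal -0.378 0.496 0.782
outer loop
vertex 0.301 4.86 -2.98
vertex 1.19 3.912 -1.95
vertex 1.313 4.981 -2.568
endloop
endfacet
facet normal 0.100 0.861 -0.498
outer loop
vertex 1.313 4.981 -2.568
vertex 1.01 3.928 -4.45
vertex 0.301 4.86 -2.98
endloop
endfacet
facet normal -0.100 -0.861 0.498
outer loop
vertex 0.177 3.791 -2.362
vertex 1.899 2.98 -3.42
vertex 1.19 3.912 -1.95
endloop
endfacet
facet normal -0.921 -0.111 -0.375
outer loop
vertex 0.887 2.859 -3.832
vertex 0.177 3.791 -2.362
vertex 1.01 3.928 -4.45
endloop
endfacet
facet normal -0.100 -0.861 0.498
outer loop
vertex 0.887 2.859 -3.832
vertex 1.899 2.98 -3.42
vertex 0.177 3.791 -2.362
endloop
endfacet
facet normal 0.921 0.110 0.374
outer loop
vertex 1.19 3.912 -1.95
vertex 1.899 2.98 -3.42
vertex 1.313 4.981 -2.568
endloop
endfacet
facet normal 0.100 0.861 -0.498
outer loop
vertex 2.023 4.049 -4.038
vertex 1.01 3.928 -4.45
vertex 1.313 4.981 -2.568
endloop
endfacet
facet normal 0.921 0.110 0.375
outer loop
vertex 1.313 4.981 -2.568
vertex 1.899 2.98 -3.42
vertex 2.023 4.049 -4.038
endloop
endfacet
facet normal 0.377 -0.496 -0.782
outer loop
vertex 2.023 4.049 -4.038
vertex 0.887 2.859 -3.832
vertex 1.01 3.928 -4.45
endloop
endfacet
facet normal 0.378 -0.496 -0.782
outer loop
vertex 1.899 2.98 -3.42
vertex 0.887 2.859 -3.832
vertex 2.023 4.049 -4.038
endloop
endfacet
facet normal 0.209 0.641 -0.739
outer loop
vertex -1.292 3.582 -2.648
vertex -1.688 3.334 -2.975
vertex -1.83 3.77 -2.637
endloop
endfacet
facet normal 0.256 0.693 0.674
outer loop
vertex -1.292 3.582 -2.648
vertex -1.83 3.77 -2.637
vertex -1.557 2.774 -1.717
endloop
endfacet
facet normal 0.256 0.693 0.674
outer loop
vertex -1.557 2.774 -1.717
vertex -1.83 3.77 -2.637
vertex -2.095 2.963 -1.707
endloop
endfacet
facet normal -0.211 -0.640 0.739
outer loop
vertex -1.557 2.774 -1.717
vertex -2.095 2.963 -1.707
vertex -1.952 2.526 -2.045
endloop
endfacet
facet normal 0.210 0.641 -0.738
outer loop
vertex -1.83 3.77 -2.637
vertex -1.688 3.334 -2.975
vertex -2.226 3.522 -2.965
endloop
endfacet
facet normal -0.689 0.633 0.353
outer loop
vertex -1.83 3.77 -2.637
vertex -2.226 3.522 -2.965
vertex -2.095 2.963 -1.707
endloop
endfacet
facet normal -0.689 0.633 0.353
outer loop
vertex -2.095 2.963 -1.707
vertex -2.226 3.522 -2.965
vertex -2.49 2.715 -2.034
endloop
endfacet
facet normal -0.210 -0.640 0.739
outer loop
vertex -2.095 2.963 -1.707
vertex -2.49 2.715 -2.034
vertex -1.952 2.526 -2.045
endloop
endfacet
facet normal 0.210 0.641 -0.738
outer loop
vertex -2.226 3.522 -2.965
vertex -1.688 3.334 -2.975
vertex -2.083 3.086 -3.303
endloop
endfacet
facet normal -0.945 -0.061 -0.321
outer loop
vertex -2.226 3.522 -2.965
vertex -2.083 3.086 -3.303
vertex -2.49 2.715 -2.034
endloop
endfacet
facet normal -0.945 -0.059 -0.321
outer loop
vertex -2.49 2.715 -2.034
vertex -2.083 3.086 -3.303
vertex -2.348 2.278 -2.372
endloop
endfacet
facet normal -0.210 -0.640 0.739
outer loop
vertex -2.49 2.715 -2.034
vertex -2.348 2.278 -2.372
vertex -1.952 2.526 -2.045
endloop
endfacet
facet normal 0.211 0.640 -0.739
outer loop
vertex -2.083 3.086 -3.303
vertex -1.688 3.334 -2.975
vertex -1.545 2.897 -3.313
endloop
endfacet
facet normal -0.256 -0.693 -0.674
outer loop
vertex -2.083 3.086 -3.303
vertex -1.545 2.897 -3.313
vertex -2.348 2.278 -2.372
endloop
endfacet
facet normal -0.256 -0.693 -0.674
outer loop
vertex -2.348 2.278 -2.372
vertex -1.545 2.897 -3.313
vertex -1.81 2.09 -2.383
endloop
endfacet
facet normal -0.209 -0.641 0.739
outer loop
vertex -2.348 2.278 -2.372
vertex -1.81 2.09 -2.383
vertex -1.952 2.526 -2.045
endloop
endfacet
facet normal 0.210 0.640 -0.739
outer loop
vertex -1.545 2.897 -3.313
vertex -1.688 3.334 -2.975
vertex -1.15 3.145 -2.986
endloop
endfacet
facet normal 0.689 -0.633 -0.353
outer loop
vertex -1.545 2.897 -3.313
vertex -1.15 3.145 -2.986
vertex -1.81 2.09 -2.383
endloop
endfacet
facet normal 0.689 -0.633 -0.353
outer loop
vertex -1.81 2.09 -2.383
vertex -1.15 3.145 -2.986
vertex -1.414 2.338 -2.055
endloop
endfacet
facet normal -0.210 -0.641 0.738
outer loop
vertex -1.81 2.09 -2.383
vertex -1.414 2.338 -2.055
vertex -1.952 2.526 -2.045
endloop
endfacet
facet normal 0.210 0.640 -0.739
outer loop
vertex -1.15 3.145 -2.986
vertex -1.688 3.334 -2.975
vertex -1.292 3.582 -2.648
endloop
endfacet
facet normal 0.946 0.060 0.320
outer loop
vertex -1.15 3.145 -2.986
vertex -1.292 3.582 -2.648
vertex -1.414 2.338 -2.055
endloop
endfacet
facet normal 0.945 0.061 0.322
outer loop
vertex -1.414 2.338 -2.055
vertex -1.292 3.582 -2.648
vertex -1.557 2.774 -1.717
endloop
endfacet
facet normal -0.210 -0.641 0.738
outer loop
vertex -1.414 2.338 -2.055
vertex -1.557 2.774 -1.717
vertex -1.952 2.526 -2.045
endloop
endfacet

endsolid


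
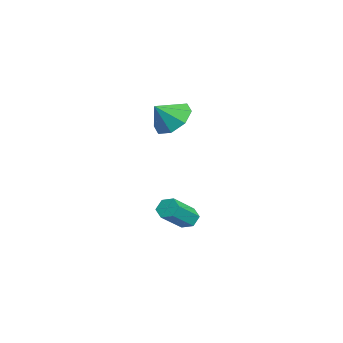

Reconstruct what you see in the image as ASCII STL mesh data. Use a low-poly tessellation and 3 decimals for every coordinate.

solid 
facet normal -0.509 0.589 -0.628
outer loop
vertex 3.324 -0.441 -3.15
vertex 2.888 -0.577 -2.924
vertex 3.147 -0.172 -2.754
endloop
endfacet
facet normal 0.787 0.613 -0.065
outer loop
vertex 3.324 -0.441 -3.15
vertex 3.147 -0.172 -2.754
vertex 4.108 -1.346 -2.182
endloop
endfacet
facet normal 0.787 0.613 -0.065
outer loop
vertex 4.108 -1.346 -2.182
vertex 3.147 -0.172 -2.754
vertex 3.931 -1.077 -1.787
endloop
endfacet
facet normal 0.510 -0.587 0.628
outer loop
vertex 4.108 -1.346 -2.182
vertex 3.931 -1.077 -1.787
vertex 3.672 -1.483 -1.956
endloop
endfacet
facet normal -0.508 0.589 -0.629
outer loop
vertex 3.147 -0.172 -2.754
vertex 2.888 -0.577 -2.924
vertex 2.711 -0.308 -2.529
endloop
endfacet
facet normal 0.092 0.763 0.640
outer loop
vertex 3.147 -0.172 -2.754
vertex 2.711 -0.308 -2.529
vertex 3.931 -1.077 -1.787
endloop
endfacet
facet normal 0.092 0.763 0.640
outer loop
vertex 3.931 -1.077 -1.787
vertex 2.711 -0.308 -2.529
vertex 3.495 -1.214 -1.561
endloop
endfacet
facet normal 0.510 -0.587 0.628
outer loop
vertex 3.931 -1.077 -1.787
vertex 3.495 -1.214 -1.561
vertex 3.672 -1.483 -1.956
endloop
endfacet
facet normal -0.510 0.587 -0.628
outer loop
vertex 2.711 -0.308 -2.529
vertex 2.888 -0.577 -2.924
vertex 2.452 -0.714 -2.698
endloop
endfacet
facet normal -0.695 0.150 0.703
outer loop
vertex 2.711 -0.308 -2.529
vertex 2.452 -0.714 -2.698
vertex 3.495 -1.214 -1.561
endloop
endfacet
facet normal -0.695 0.151 0.703
outer loop
vertex 3.495 -1.214 -1.561
vertex 2.452 -0.714 -2.698
vertex 3.236 -1.619 -1.73
endloop
endfacet
facet normal 0.509 -0.588 0.629
outer loop
vertex 3.495 -1.214 -1.561
vertex 3.236 -1.619 -1.73
vertex 3.672 -1.483 -1.956
endloop
endfacet
facet normal -0.510 0.587 -0.628
outer loop
vertex 2.452 -0.714 -2.698
vertex 2.888 -0.577 -2.924
vertex 2.629 -0.983 -3.093
endloop
endfacet
facet normal -0.787 -0.613 0.065
outer loop
vertex 2.452 -0.714 -2.698
vertex 2.629 -0.983 -3.093
vertex 3.236 -1.619 -1.73
endloop
endfacet
facet normal -0.787 -0.613 0.065
outer loop
vertex 3.236 -1.619 -1.73
vertex 2.629 -0.983 -3.093
vertex 3.413 -1.888 -2.126
endloop
endfacet
facet normal 0.509 -0.589 0.628
outer loop
vertex 3.236 -1.619 -1.73
vertex 3.413 -1.888 -2.126
vertex 3.672 -1.483 -1.956
endloop
endfacet
facet normal -0.510 0.587 -0.628
outer loop
vertex 2.629 -0.983 -3.093
vertex 2.888 -0.577 -2.924
vertex 3.065 -0.846 -3.319
endloop
endfacet
facet normal -0.092 -0.763 -0.640
outer loop
vertex 2.629 -0.983 -3.093
vertex 3.065 -0.846 -3.319
vertex 3.413 -1.888 -2.126
endloop
endfacet
facet normal -0.092 -0.763 -0.640
outer loop
vertex 3.413 -1.888 -2.126
vertex 3.065 -0.846 -3.319
vertex 3.849 -1.752 -2.351
endloop
endfacet
facet normal 0.508 -0.589 0.629
outer loop
vertex 3.413 -1.888 -2.126
vertex 3.849 -1.752 -2.351
vertex 3.672 -1.483 -1.956
endloop
endfacet
facet normal -0.509 0.588 -0.629
outer loop
vertex 3.065 -0.846 -3.319
vertex 2.888 -0.577 -2.924
vertex 3.324 -0.441 -3.15
endloop
endfacet
facet normal 0.695 -0.151 -0.703
outer loop
vertex 3.065 -0.846 -3.319
vertex 3.324 -0.441 -3.15
vertex 3.849 -1.752 -2.351
endloop
endfacet
facet normal 0.695 -0.150 -0.703
outer loop
vertex 3.849 -1.752 -2.351
vertex 3.324 -0.441 -3.15
vertex 4.108 -1.346 -2.182
endloop
endfacet
facet normal 0.510 -0.587 0.628
outer loop
vertex 3.849 -1.752 -2.351
vertex 4.108 -1.346 -2.182
vertex 3.672 -1.483 -1.956
endloop
endfacet
facet normal -0.203 0.673 -0.711
outer loop
vertex 3.364 -0.765 2.248
vertex 2.52 -1.097 2.175
vertex 2.915 -0.448 2.676
endloop
endfacet
facet normal 0.707 0.048 0.706
outer loop
vertex 3.364 -0.765 2.248
vertex 2.915 -0.448 2.676
vertex 2.74 -1.823 2.945
endloop
endfacet
facet normal -0.203 0.673 -0.712
outer loop
vertex 2.915 -0.448 2.676
vertex 2.52 -1.097 2.175
vertex 2.235 -0.511 2.81
endloop
endfacet
facet normal 0.176 0.167 0.970
outer loop
vertex 2.915 -0.448 2.676
vertex 2.235 -0.511 2.81
vertex 2.74 -1.823 2.945
endloop
endfacet
facet normal -0.203 0.672 -0.712
outer loop
vertex 2.235 -0.511 2.81
vertex 2.52 -1.097 2.175
vertex 1.722 -0.917 2.573
endloop
endfacet
facet normal -0.384 -0.053 0.922
outer loop
vertex 2.235 -0.511 2.81
vertex 1.722 -0.917 2.573
vertex 2.74 -1.823 2.945
endloop
endfacet
facet normal -0.204 0.672 -0.712
outer loop
vertex 1.722 -0.917 2.573
vertex 2.52 -1.097 2.175
vertex 1.676 -1.429 2.103
endloop
endfacet
facet normal -0.646 -0.484 0.590
outer loop
vertex 1.722 -0.917 2.573
vertex 1.676 -1.429 2.103
vertex 2.74 -1.823 2.945
endloop
endfacet
facet normal -0.203 0.672 -0.712
outer loop
vertex 1.676 -1.429 2.103
vertex 2.52 -1.097 2.175
vertex 2.125 -1.747 1.675
endloop
endfacet
facet normal -0.457 -0.873 0.169
outer loop
vertex 1.676 -1.429 2.103
vertex 2.125 -1.747 1.675
vertex 2.74 -1.823 2.945
endloop
endfacet
facet normal -0.203 0.672 -0.712
outer loop
vertex 2.125 -1.747 1.675
vertex 2.52 -1.097 2.175
vertex 2.806 -1.683 1.541
endloop
endfacet
facet normal 0.075 -0.993 -0.095
outer loop
vertex 2.125 -1.747 1.675
vertex 2.806 -1.683 1.541
vertex 2.74 -1.823 2.945
endloop
endfacet
facet normal -0.203 0.672 -0.712
outer loop
vertex 2.806 -1.683 1.541
vertex 2.52 -1.097 2.175
vertex 3.319 -1.277 1.778
endloop
endfacet
facet normal 0.633 -0.773 -0.047
outer loop
vertex 2.806 -1.683 1.541
vertex 3.319 -1.277 1.778
vertex 2.74 -1.823 2.945
endloop
endfacet
facet normal -0.203 0.672 -0.712
outer loop
vertex 3.319 -1.277 1.778
vertex 2.52 -1.097 2.175
vertex 3.364 -0.765 2.248
endloop
endfacet
facet normal 0.896 -0.341 0.285
outer loop
vertex 3.319 -1.277 1.778
vertex 3.364 -0.765 2.248
vertex 2.74 -1.823 2.945
endloop
endfacet

endsolid


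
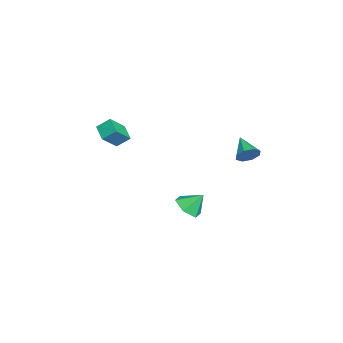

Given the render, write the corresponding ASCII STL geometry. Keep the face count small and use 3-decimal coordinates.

solid 
facet normal 0.843 0.318 -0.434
outer loop
vertex -2.452 4.16 2.575
vertex -2.627 3.897 2.042
vertex -2.704 4.455 2.302
endloop
endfacet
facet normal -0.275 0.516 0.811
outer loop
vertex -2.452 4.16 2.575
vertex -2.704 4.455 2.302
vertex -3.673 3.503 2.578
endloop
endfacet
facet normal 0.843 0.318 -0.434
outer loop
vertex -2.704 4.455 2.302
vertex -2.627 3.897 2.042
vertex -2.911 4.423 1.876
endloop
endfacet
facet normal -0.639 0.725 0.256
outer loop
vertex -2.704 4.455 2.302
vertex -2.911 4.423 1.876
vertex -3.673 3.503 2.578
endloop
endfacet
facet normal 0.843 0.319 -0.432
outer loop
vertex -2.911 4.423 1.876
vertex -2.627 3.897 2.042
vertex -2.951 4.083 1.547
endloop
endfacet
facet normal -0.835 0.430 -0.343
outer loop
vertex -2.911 4.423 1.876
vertex -2.951 4.083 1.547
vertex -3.673 3.503 2.578
endloop
endfacet
facet normal 0.844 0.318 -0.433
outer loop
vertex -2.951 4.083 1.547
vertex -2.627 3.897 2.042
vertex -2.802 3.635 1.508
endloop
endfacet
facet normal -0.749 -0.194 -0.634
outer loop
vertex -2.951 4.083 1.547
vertex -2.802 3.635 1.508
vertex -3.673 3.503 2.578
endloop
endfacet
facet normal 0.843 0.319 -0.433
outer loop
vertex -2.802 3.635 1.508
vertex -2.627 3.897 2.042
vertex -2.55 3.34 1.782
endloop
endfacet
facet normal -0.431 -0.784 -0.447
outer loop
vertex -2.802 3.635 1.508
vertex -2.55 3.34 1.782
vertex -3.673 3.503 2.578
endloop
endfacet
facet normal 0.843 0.319 -0.434
outer loop
vertex -2.55 3.34 1.782
vertex -2.627 3.897 2.042
vertex -2.343 3.372 2.208
endloop
endfacet
facet normal -0.068 -0.992 0.107
outer loop
vertex -2.55 3.34 1.782
vertex -2.343 3.372 2.208
vertex -3.673 3.503 2.578
endloop
endfacet
facet normal 0.843 0.319 -0.433
outer loop
vertex -2.343 3.372 2.208
vertex -2.627 3.897 2.042
vertex -2.303 3.711 2.536
endloop
endfacet
facet normal 0.128 -0.697 0.705
outer loop
vertex -2.343 3.372 2.208
vertex -2.303 3.711 2.536
vertex -3.673 3.503 2.578
endloop
endfacet
facet normal 0.843 0.318 -0.434
outer loop
vertex -2.303 3.711 2.536
vertex -2.627 3.897 2.042
vertex -2.452 4.16 2.575
endloop
endfacet
facet normal 0.042 -0.073 0.996
outer loop
vertex -2.303 3.711 2.536
vertex -2.452 4.16 2.575
vertex -3.673 3.503 2.578
endloop
endfacet
facet normal -0.858 -0.365 0.363
outer loop
vertex -3.824 -3.145 2.991
vertex -3.884 -2.502 3.496
vertex -4.445 -2.533 2.138
endloop
endfacet
facet normal 0.072 -0.785 -0.616
outer loop
vertex -3.656 -2.198 1.804
vertex -3.824 -3.145 2.991
vertex -4.445 -2.533 2.138
endloop
endfacet
facet normal -0.858 -0.365 0.363
outer loop
vertex -4.445 -2.533 2.138
vertex -3.884 -2.502 3.496
vertex -4.505 -1.89 2.643
endloop
endfacet
facet normal -0.509 0.502 -0.699
outer loop
vertex -4.505 -1.89 2.643
vertex -3.656 -2.198 1.804
vertex -4.445 -2.533 2.138
endloop
endfacet
facet normal 0.509 -0.502 0.699
outer loop
vertex -3.824 -3.145 2.991
vertex -3.095 -2.167 3.162
vertex -3.884 -2.502 3.496
endloop
endfacet
facet normal 0.072 -0.785 -0.616
outer loop
vertex -3.035 -2.81 2.657
vertex -3.824 -3.145 2.991
vertex -3.656 -2.198 1.804
endloop
endfacet
facet normal 0.509 -0.502 0.699
outer loop
vertex -3.035 -2.81 2.657
vertex -3.095 -2.167 3.162
vertex -3.824 -3.145 2.991
endloop
endfacet
facet normal -0.072 0.785 0.616
outer loop
vertex -3.884 -2.502 3.496
vertex -3.095 -2.167 3.162
vertex -4.505 -1.89 2.643
endloop
endfacet
facet normal -0.509 0.502 -0.699
outer loop
vertex -3.716 -1.555 2.309
vertex -3.656 -2.198 1.804
vertex -4.505 -1.89 2.643
endloop
endfacet
facet normal -0.072 0.785 0.616
outer loop
vertex -4.505 -1.89 2.643
vertex -3.095 -2.167 3.162
vertex -3.716 -1.555 2.309
endloop
endfacet
facet normal 0.858 0.365 -0.363
outer loop
vertex -3.716 -1.555 2.309
vertex -3.035 -2.81 2.657
vertex -3.656 -2.198 1.804
endloop
endfacet
facet normal 0.858 0.365 -0.363
outer loop
vertex -3.095 -2.167 3.162
vertex -3.035 -2.81 2.657
vertex -3.716 -1.555 2.309
endloop
endfacet
facet normal 0.043 -0.662 -0.748
outer loop
vertex 0.971 1.105 0.618
vertex 0.262 1.289 0.415
vertex 0.852 1.664 0.117
endloop
endfacet
facet normal 0.808 0.479 0.342
outer loop
vertex 0.971 1.105 0.618
vertex 0.852 1.664 0.117
vertex 0.218 1.971 1.185
endloop
endfacet
facet normal 0.043 -0.662 -0.748
outer loop
vertex 0.852 1.664 0.117
vertex 0.262 1.289 0.415
vertex 0.144 1.848 -0.087
endloop
endfacet
facet normal 0.279 0.954 -0.109
outer loop
vertex 0.852 1.664 0.117
vertex 0.144 1.848 -0.087
vertex 0.218 1.971 1.185
endloop
endfacet
facet normal 0.043 -0.662 -0.748
outer loop
vertex 0.144 1.848 -0.087
vertex 0.262 1.289 0.415
vertex -0.447 1.473 0.211
endloop
endfacet
facet normal -0.552 0.832 -0.048
outer loop
vertex 0.144 1.848 -0.087
vertex -0.447 1.473 0.211
vertex 0.218 1.971 1.185
endloop
endfacet
facet normal 0.043 -0.662 -0.748
outer loop
vertex -0.447 1.473 0.211
vertex 0.262 1.289 0.415
vertex -0.328 0.914 0.713
endloop
endfacet
facet normal -0.854 0.234 0.464
outer loop
vertex -0.447 1.473 0.211
vertex -0.328 0.914 0.713
vertex 0.218 1.971 1.185
endloop
endfacet
facet normal 0.043 -0.662 -0.748
outer loop
vertex -0.328 0.914 0.713
vertex 0.262 1.289 0.415
vertex 0.381 0.73 0.916
endloop
endfacet
facet normal -0.324 -0.241 0.915
outer loop
vertex -0.328 0.914 0.713
vertex 0.381 0.73 0.916
vertex 0.218 1.971 1.185
endloop
endfacet
facet normal 0.043 -0.662 -0.748
outer loop
vertex 0.381 0.73 0.916
vertex 0.262 1.289 0.415
vertex 0.971 1.105 0.618
endloop
endfacet
facet normal 0.507 -0.119 0.854
outer loop
vertex 0.381 0.73 0.916
vertex 0.971 1.105 0.618
vertex 0.218 1.971 1.185
endloop
endfacet

endsolid


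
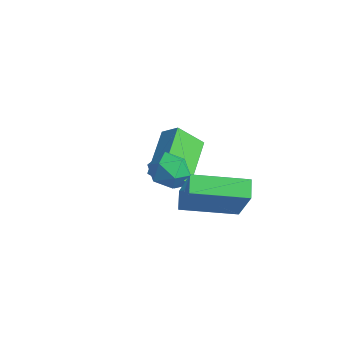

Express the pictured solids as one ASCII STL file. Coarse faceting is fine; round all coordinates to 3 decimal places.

solid 
facet normal -0.500 -0.849 0.173
outer loop
vertex 1.941 -1.098 -1.214
vertex 1.37 -0.678 -0.801
vertex 0.884 -0.829 -2.95
endloop
endfacet
facet normal 0.696 -0.513 -0.503
outer loop
vertex 1.95 0.978 -3.319
vertex 1.941 -1.098 -1.214
vertex 0.884 -0.829 -2.95
endloop
endfacet
facet normal -0.500 -0.849 0.173
outer loop
vertex 0.884 -0.829 -2.95
vertex 1.37 -0.678 -0.801
vertex 0.314 -0.409 -2.537
endloop
endfacet
facet normal -0.516 0.132 -0.846
outer loop
vertex 0.314 -0.409 -2.537
vertex 1.95 0.978 -3.319
vertex 0.884 -0.829 -2.95
endloop
endfacet
facet normal 0.516 -0.131 0.847
outer loop
vertex 1.941 -1.098 -1.214
vertex 2.436 1.129 -1.17
vertex 1.37 -0.678 -0.801
endloop
endfacet
facet normal 0.696 -0.513 -0.503
outer loop
vertex 3.006 0.709 -1.583
vertex 1.941 -1.098 -1.214
vertex 1.95 0.978 -3.319
endloop
endfacet
facet normal 0.516 -0.131 0.846
outer loop
vertex 3.006 0.709 -1.583
vertex 2.436 1.129 -1.17
vertex 1.941 -1.098 -1.214
endloop
endfacet
facet normal -0.696 0.513 0.503
outer loop
vertex 1.37 -0.678 -0.801
vertex 2.436 1.129 -1.17
vertex 0.314 -0.409 -2.537
endloop
endfacet
facet normal -0.516 0.131 -0.847
outer loop
vertex 1.379 1.398 -2.906
vertex 1.95 0.978 -3.319
vertex 0.314 -0.409 -2.537
endloop
endfacet
facet normal -0.696 0.513 0.503
outer loop
vertex 0.314 -0.409 -2.537
vertex 2.436 1.129 -1.17
vertex 1.379 1.398 -2.906
endloop
endfacet
facet normal 0.500 0.849 -0.172
outer loop
vertex 1.379 1.398 -2.906
vertex 3.006 0.709 -1.583
vertex 1.95 0.978 -3.319
endloop
endfacet
facet normal 0.500 0.849 -0.173
outer loop
vertex 2.436 1.129 -1.17
vertex 3.006 0.709 -1.583
vertex 1.379 1.398 -2.906
endloop
endfacet
facet normal -0.607 0.696 0.383
outer loop
vertex -1.393 0.692 -0.695
vertex -0.996 1.553 -1.628
vertex -2.019 0.427 -1.206
endloop
endfacet
facet normal -0.298 -0.648 0.701
outer loop
vertex -0.744 -1.033 -2.012
vertex -1.393 0.692 -0.695
vertex -2.019 0.427 -1.206
endloop
endfacet
facet normal -0.607 0.696 0.384
outer loop
vertex -2.019 0.427 -1.206
vertex -0.996 1.553 -1.628
vertex -1.622 1.289 -2.139
endloop
endfacet
facet normal -0.736 -0.311 -0.601
outer loop
vertex -1.622 1.289 -2.139
vertex -0.744 -1.033 -2.012
vertex -2.019 0.427 -1.206
endloop
endfacet
facet normal 0.736 0.311 0.601
outer loop
vertex -1.393 0.692 -0.695
vertex 0.279 0.093 -2.434
vertex -0.996 1.553 -1.628
endloop
endfacet
facet normal -0.299 -0.648 0.701
outer loop
vertex -0.118 -0.769 -1.501
vertex -1.393 0.692 -0.695
vertex -0.744 -1.033 -2.012
endloop
endfacet
facet normal 0.736 0.311 0.601
outer loop
vertex -0.118 -0.769 -1.501
vertex 0.279 0.093 -2.434
vertex -1.393 0.692 -0.695
endloop
endfacet
facet normal 0.299 0.648 -0.701
outer loop
vertex -0.996 1.553 -1.628
vertex 0.279 0.093 -2.434
vertex -1.622 1.289 -2.139
endloop
endfacet
facet normal -0.736 -0.311 -0.601
outer loop
vertex -0.347 -0.172 -2.945
vertex -0.744 -1.033 -2.012
vertex -1.622 1.289 -2.139
endloop
endfacet
facet normal 0.298 0.647 -0.701
outer loop
vertex -1.622 1.289 -2.139
vertex 0.279 0.093 -2.434
vertex -0.347 -0.172 -2.945
endloop
endfacet
facet normal 0.607 -0.696 -0.384
outer loop
vertex -0.347 -0.172 -2.945
vertex -0.118 -0.769 -1.501
vertex -0.744 -1.033 -2.012
endloop
endfacet
facet normal 0.608 -0.695 -0.384
outer loop
vertex 0.279 0.093 -2.434
vertex -0.118 -0.769 -1.501
vertex -0.347 -0.172 -2.945
endloop
endfacet
facet normal -0.008 -0.015 1.000
outer loop
vertex 3.337 -2.345 1.987
vertex 2.585 -2.498 1.979
vertex 3.093 -3.073 1.974
endloop
endfacet
facet normal 0.625 -0.223 0.748
outer loop
vertex 3.337 -2.345 1.987
vertex 3.093 -3.073 1.974
vertex 3.689 -2.86 1.539
endloop
endfacet
facet normal 0.887 0.305 0.346
outer loop
vertex 3.337 -2.345 1.987
vertex 3.689 -2.86 1.539
vertex 3.549 -2.153 1.275
endloop
endfacet
facet normal 0.414 0.840 0.350
outer loop
vertex 3.337 -2.345 1.987
vertex 3.549 -2.153 1.275
vertex 2.866 -1.929 1.546
endloop
endfacet
facet normal -0.139 0.642 0.754
outer loop
vertex 3.337 -2.345 1.987
vertex 2.866 -1.929 1.546
vertex 2.585 -2.498 1.979
endloop
endfacet
facet normal 0.520 -0.789 0.327
outer loop
vertex 3.689 -2.86 1.539
vertex 3.093 -3.073 1.974
vertex 3.154 -3.331 1.254
endloop
endfacet
facet normal -0.505 -0.453 0.734
outer loop
vertex 3.093 -3.073 1.974
vertex 2.585 -2.498 1.979
vertex 2.471 -3.107 1.525
endloop
endfacet
facet normal -0.717 0.610 0.337
outer loop
vertex 2.585 -2.498 1.979
vertex 2.866 -1.929 1.546
vertex 2.331 -2.4 1.261
endloop
endfacet
facet normal 0.179 0.931 -0.318
outer loop
vertex 2.866 -1.929 1.546
vertex 3.549 -2.153 1.275
vertex 2.927 -2.187 0.826
endloop
endfacet
facet normal 0.943 0.066 -0.325
outer loop
vertex 3.549 -2.153 1.275
vertex 3.689 -2.86 1.539
vertex 3.435 -2.762 0.821
endloop
endfacet
facet normal -0.414 -0.840 -0.350
outer loop
vertex 2.683 -2.915 0.813
vertex 3.154 -3.331 1.254
vertex 2.471 -3.107 1.525
endloop
endfacet
facet normal -0.887 -0.305 -0.346
outer loop
vertex 2.683 -2.915 0.813
vertex 2.471 -3.107 1.525
vertex 2.331 -2.4 1.261
endloop
endfacet
facet normal -0.625 0.223 -0.748
outer loop
vertex 2.683 -2.915 0.813
vertex 2.331 -2.4 1.261
vertex 2.927 -2.187 0.826
endloop
endfacet
facet normal 0.008 0.015 -1.000
outer loop
vertex 2.683 -2.915 0.813
vertex 2.927 -2.187 0.826
vertex 3.435 -2.762 0.821
endloop
endfacet
facet normal 0.139 -0.642 -0.754
outer loop
vertex 2.683 -2.915 0.813
vertex 3.435 -2.762 0.821
vertex 3.154 -3.331 1.254
endloop
endfacet
facet normal -0.179 -0.931 0.318
outer loop
vertex 2.471 -3.107 1.525
vertex 3.154 -3.331 1.254
vertex 3.093 -3.073 1.974
endloop
endfacet
facet normal -0.943 -0.066 0.325
outer loop
vertex 2.331 -2.4 1.261
vertex 2.471 -3.107 1.525
vertex 2.585 -2.498 1.979
endloop
endfacet
facet normal -0.520 0.789 -0.327
outer loop
vertex 2.927 -2.187 0.826
vertex 2.331 -2.4 1.261
vertex 2.866 -1.929 1.546
endloop
endfacet
facet normal 0.505 0.453 -0.734
outer loop
vertex 3.435 -2.762 0.821
vertex 2.927 -2.187 0.826
vertex 3.549 -2.153 1.275
endloop
endfacet
facet normal 0.717 -0.610 -0.337
outer loop
vertex 3.154 -3.331 1.254
vertex 3.435 -2.762 0.821
vertex 3.689 -2.86 1.539
endloop
endfacet

endsolid


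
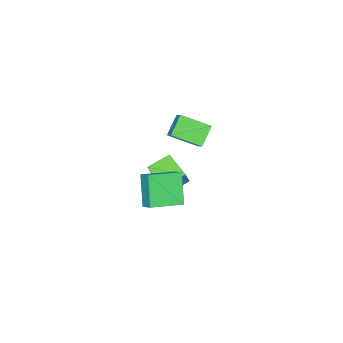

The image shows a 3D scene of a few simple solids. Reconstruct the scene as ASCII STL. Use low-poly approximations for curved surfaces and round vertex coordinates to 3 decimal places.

solid 
facet normal -0.827 0.499 -0.258
outer loop
vertex 2.324 0.437 3.069
vertex 2.577 1.142 3.621
vertex 3.381 1.341 1.43
endloop
endfacet
facet normal -0.272 -0.758 -0.593
outer loop
vertex 5.143 0.278 1.979
vertex 2.324 0.437 3.069
vertex 3.381 1.341 1.43
endloop
endfacet
facet normal -0.827 0.499 -0.258
outer loop
vertex 3.381 1.341 1.43
vertex 2.577 1.142 3.621
vertex 3.634 2.046 1.981
endloop
endfacet
facet normal 0.491 0.420 -0.763
outer loop
vertex 3.634 2.046 1.981
vertex 5.143 0.278 1.979
vertex 3.381 1.341 1.43
endloop
endfacet
facet normal -0.491 -0.421 0.763
outer loop
vertex 2.324 0.437 3.069
vertex 4.339 0.079 4.17
vertex 2.577 1.142 3.621
endloop
endfacet
facet normal -0.272 -0.758 -0.593
outer loop
vertex 4.086 -0.626 3.619
vertex 2.324 0.437 3.069
vertex 5.143 0.278 1.979
endloop
endfacet
facet normal -0.491 -0.420 0.763
outer loop
vertex 4.086 -0.626 3.619
vertex 4.339 0.079 4.17
vertex 2.324 0.437 3.069
endloop
endfacet
facet normal 0.272 0.758 0.593
outer loop
vertex 2.577 1.142 3.621
vertex 4.339 0.079 4.17
vertex 3.634 2.046 1.981
endloop
endfacet
facet normal 0.492 0.421 -0.762
outer loop
vertex 5.396 0.983 2.531
vertex 5.143 0.278 1.979
vertex 3.634 2.046 1.981
endloop
endfacet
facet normal 0.272 0.758 0.593
outer loop
vertex 3.634 2.046 1.981
vertex 4.339 0.079 4.17
vertex 5.396 0.983 2.531
endloop
endfacet
facet normal 0.827 -0.499 0.258
outer loop
vertex 5.396 0.983 2.531
vertex 4.086 -0.626 3.619
vertex 5.143 0.278 1.979
endloop
endfacet
facet normal 0.827 -0.499 0.258
outer loop
vertex 4.339 0.079 4.17
vertex 4.086 -0.626 3.619
vertex 5.396 0.983 2.531
endloop
endfacet
facet normal -0.779 -0.094 0.619
outer loop
vertex -3.446 -3.416 1.952
vertex -3.029 -2.838 2.565
vertex -4.367 -1.789 1.041
endloop
endfacet
facet normal -0.443 -0.616 -0.652
outer loop
vertex -3.151 -1.642 0.075
vertex -3.446 -3.416 1.952
vertex -4.367 -1.789 1.041
endloop
endfacet
facet normal -0.779 -0.094 0.619
outer loop
vertex -4.367 -1.789 1.041
vertex -3.029 -2.838 2.565
vertex -3.95 -1.21 1.654
endloop
endfacet
facet normal -0.443 0.782 -0.438
outer loop
vertex -3.95 -1.21 1.654
vertex -3.151 -1.642 0.075
vertex -4.367 -1.789 1.041
endloop
endfacet
facet normal 0.442 -0.783 0.437
outer loop
vertex -3.446 -3.416 1.952
vertex -1.813 -2.691 1.599
vertex -3.029 -2.838 2.565
endloop
endfacet
facet normal -0.444 -0.615 -0.651
outer loop
vertex -2.23 -3.27 0.986
vertex -3.446 -3.416 1.952
vertex -3.151 -1.642 0.075
endloop
endfacet
facet normal 0.442 -0.783 0.438
outer loop
vertex -2.23 -3.27 0.986
vertex -1.813 -2.691 1.599
vertex -3.446 -3.416 1.952
endloop
endfacet
facet normal 0.443 0.615 0.652
outer loop
vertex -3.029 -2.838 2.565
vertex -1.813 -2.691 1.599
vertex -3.95 -1.21 1.654
endloop
endfacet
facet normal -0.442 0.783 -0.438
outer loop
vertex -2.734 -1.064 0.688
vertex -3.151 -1.642 0.075
vertex -3.95 -1.21 1.654
endloop
endfacet
facet normal 0.443 0.616 0.651
outer loop
vertex -3.95 -1.21 1.654
vertex -1.813 -2.691 1.599
vertex -2.734 -1.064 0.688
endloop
endfacet
facet normal 0.779 0.094 -0.619
outer loop
vertex -2.734 -1.064 0.688
vertex -2.23 -3.27 0.986
vertex -3.151 -1.642 0.075
endloop
endfacet
facet normal 0.779 0.094 -0.619
outer loop
vertex -1.813 -2.691 1.599
vertex -2.23 -3.27 0.986
vertex -2.734 -1.064 0.688
endloop
endfacet
facet normal -0.488 -0.167 -0.857
outer loop
vertex 0.139 -2.699 -0.645
vertex -1.128 -2.004 -0.059
vertex 0.695 -1.17 -1.26
endloop
endfacet
facet normal 0.813 -0.446 -0.375
outer loop
vertex 1.548 -0.876 0.239
vertex 0.139 -2.699 -0.645
vertex 0.695 -1.17 -1.26
endloop
endfacet
facet normal -0.488 -0.168 -0.857
outer loop
vertex 0.695 -1.17 -1.26
vertex -1.128 -2.004 -0.059
vertex -0.573 -0.474 -0.675
endloop
endfacet
facet normal 0.319 0.879 -0.354
outer loop
vertex -0.573 -0.474 -0.675
vertex 1.548 -0.876 0.239
vertex 0.695 -1.17 -1.26
endloop
endfacet
facet normal -0.319 -0.879 0.354
outer loop
vertex 0.139 -2.699 -0.645
vertex -0.275 -1.71 1.44
vertex -1.128 -2.004 -0.059
endloop
endfacet
facet normal 0.813 -0.446 -0.375
outer loop
vertex 0.993 -2.406 0.855
vertex 0.139 -2.699 -0.645
vertex 1.548 -0.876 0.239
endloop
endfacet
facet normal -0.319 -0.879 0.354
outer loop
vertex 0.993 -2.406 0.855
vertex -0.275 -1.71 1.44
vertex 0.139 -2.699 -0.645
endloop
endfacet
facet normal -0.813 0.446 0.375
outer loop
vertex -1.128 -2.004 -0.059
vertex -0.275 -1.71 1.44
vertex -0.573 -0.474 -0.675
endloop
endfacet
facet normal 0.319 0.879 -0.353
outer loop
vertex 0.281 -0.181 0.825
vertex 1.548 -0.876 0.239
vertex -0.573 -0.474 -0.675
endloop
endfacet
facet normal -0.812 0.446 0.375
outer loop
vertex -0.573 -0.474 -0.675
vertex -0.275 -1.71 1.44
vertex 0.281 -0.181 0.825
endloop
endfacet
facet normal 0.488 0.168 0.856
outer loop
vertex 0.281 -0.181 0.825
vertex 0.993 -2.406 0.855
vertex 1.548 -0.876 0.239
endloop
endfacet
facet normal 0.487 0.167 0.857
outer loop
vertex -0.275 -1.71 1.44
vertex 0.993 -2.406 0.855
vertex 0.281 -0.181 0.825
endloop
endfacet

endsolid
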